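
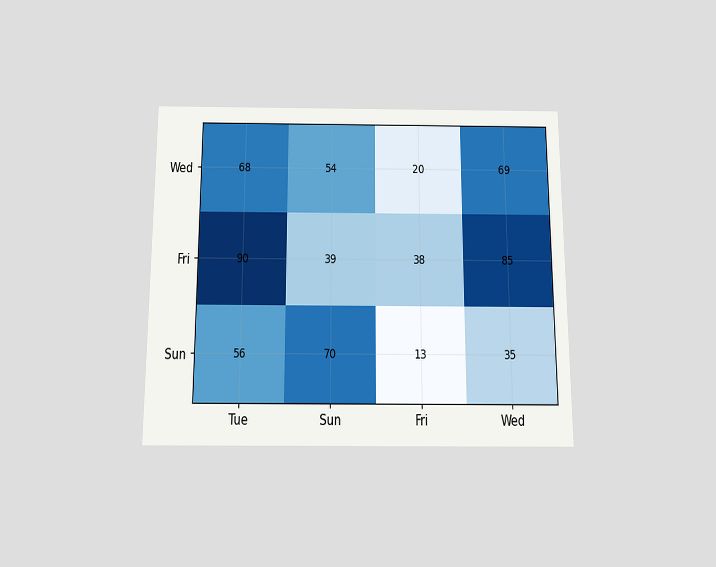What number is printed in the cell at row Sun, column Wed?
The chart is viewed slightly from below. The (Sun, Wed) cell reads 35.

35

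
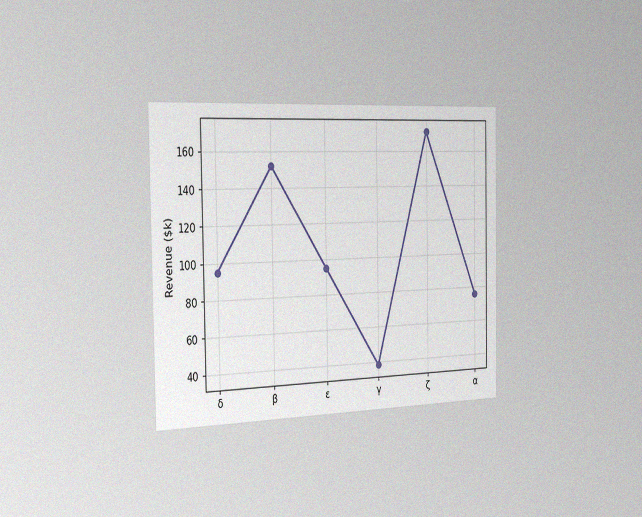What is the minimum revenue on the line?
$38k

The chart is viewed slightly from the left, with some photo noise. The lowest point is at γ, and reading across to the y-axis gives $38k.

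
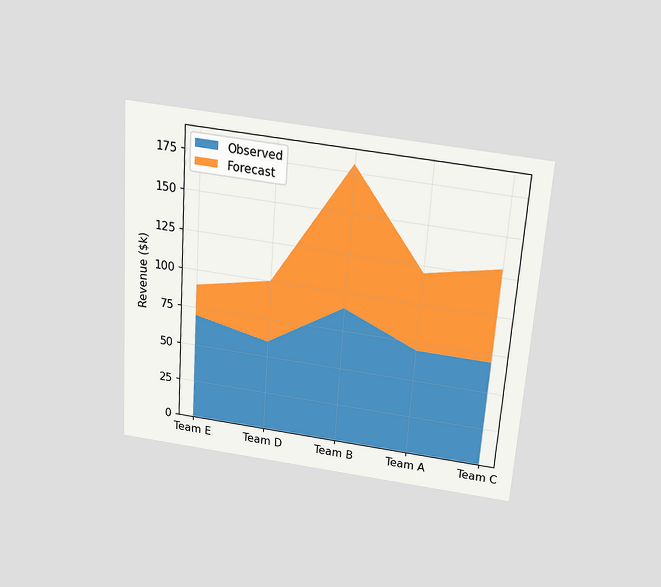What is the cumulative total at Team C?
$130k

The chart is tilted about 4° clockwise and viewed slightly from above. The stacked total at Team C reaches $130k.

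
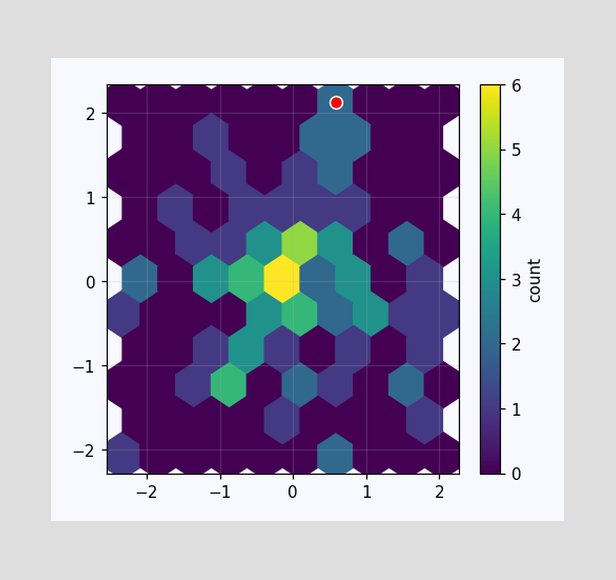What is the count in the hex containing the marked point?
2

The marked hex reads 2 on the colorbar.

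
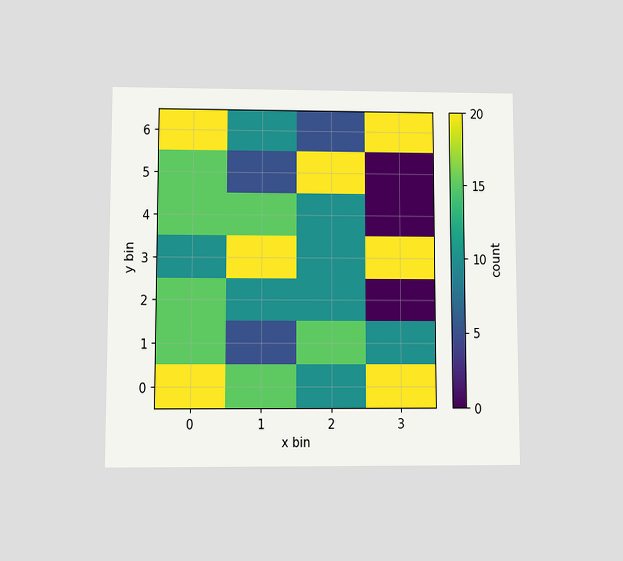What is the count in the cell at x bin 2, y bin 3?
The chart is viewed at a slight angle. Matching the cell (2, 3) against the colorbar gives 10.

10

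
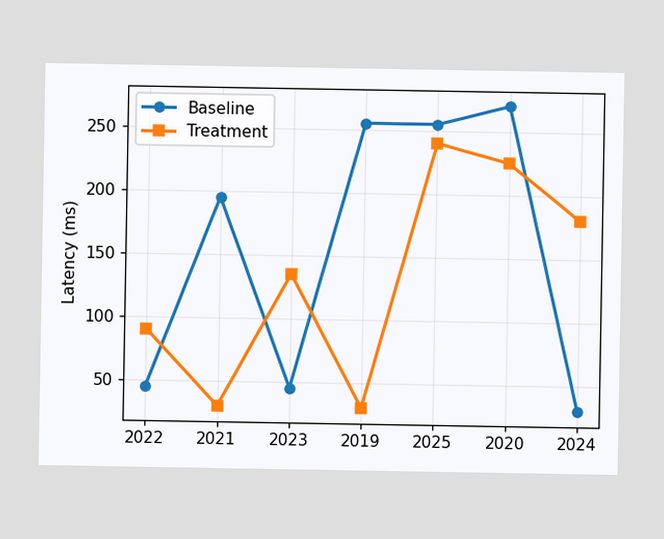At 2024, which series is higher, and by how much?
At 2024, Treatment sits above the other line by 150ms.

Treatment, by 150ms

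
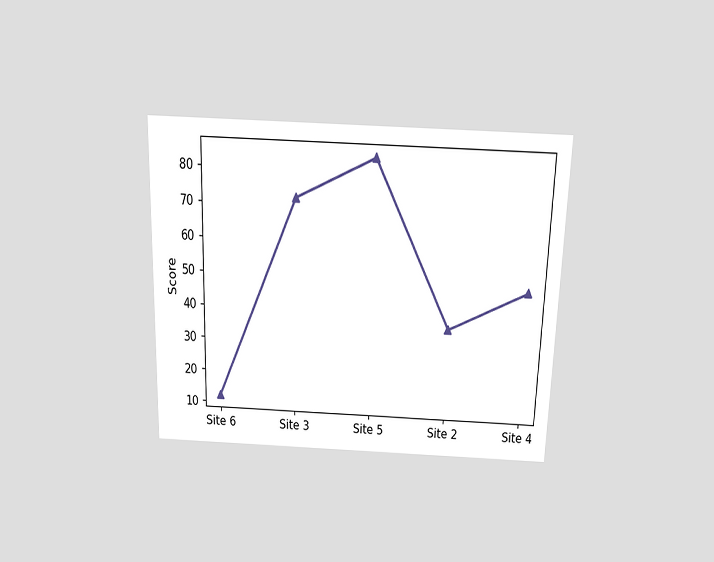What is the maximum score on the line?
The chart is viewed slightly from above. The highest point is at Site 5, and reading across to the y-axis gives 84.

84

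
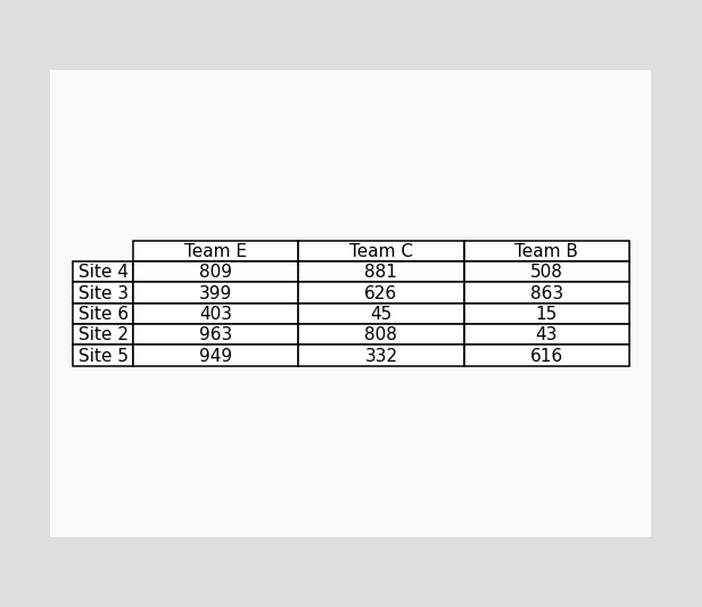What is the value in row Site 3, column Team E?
399

The (Site 3, Team E) cell reads 399.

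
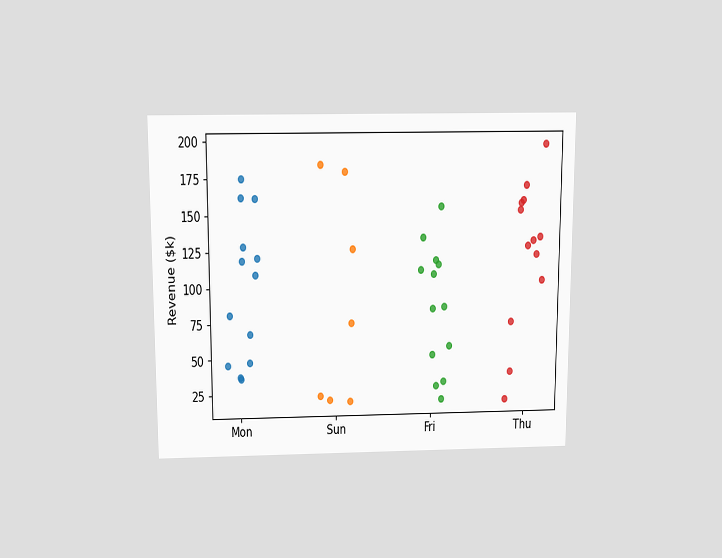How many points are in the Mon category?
The chart is viewed slightly from above. Counting the markers in the Mon column gives 13.

13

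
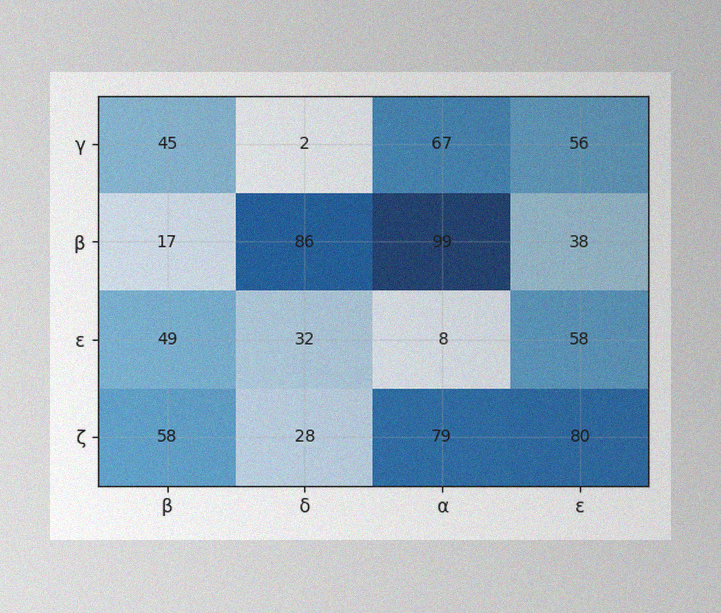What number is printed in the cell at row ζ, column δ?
The image has some photo noise and uneven lighting. The (ζ, δ) cell reads 28.

28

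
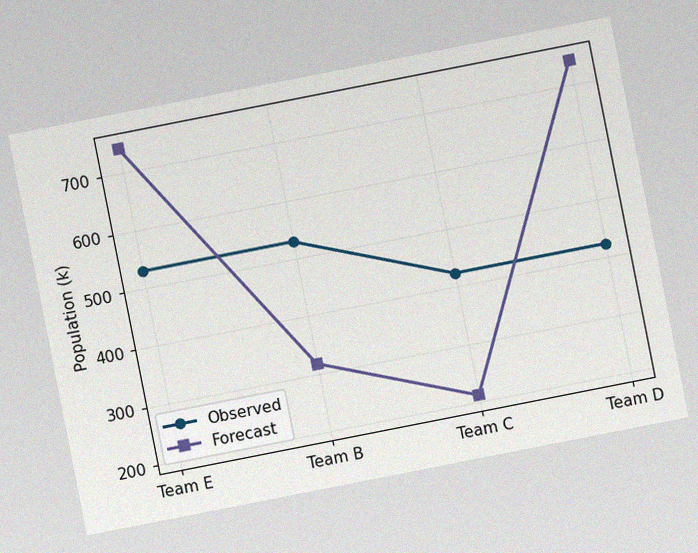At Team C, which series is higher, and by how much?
The chart is tilted about 11° counter-clockwise, with some photo noise. At Team C, Observed sits above the other line by 212k.

Observed, by 212k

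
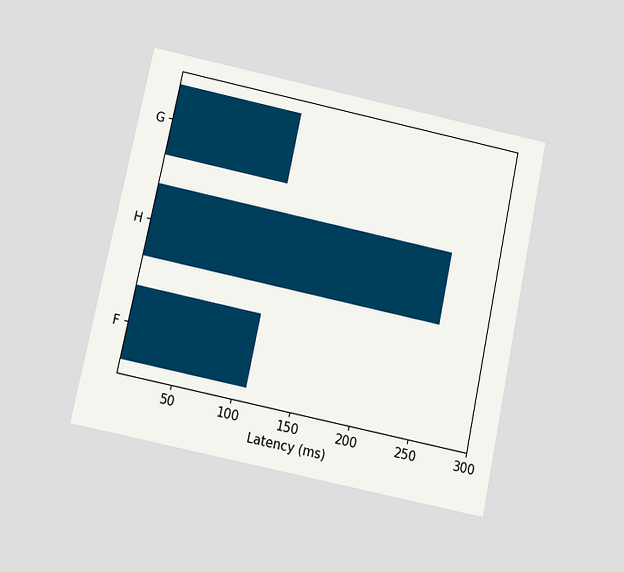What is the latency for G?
111ms

The chart is tilted about 12° clockwise and viewed at a slight angle. Reading along the chart's x-axis, the G bar reaches 111ms.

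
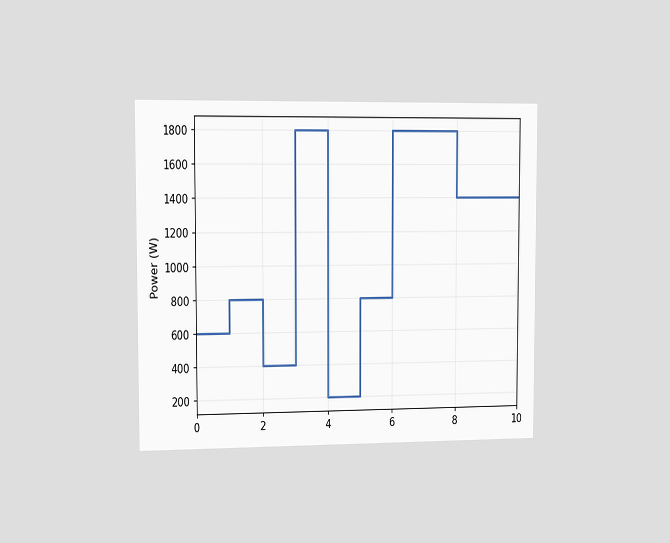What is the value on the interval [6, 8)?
The chart is viewed slightly from the left. On [6, 8) the step sits at 1800W.

1800W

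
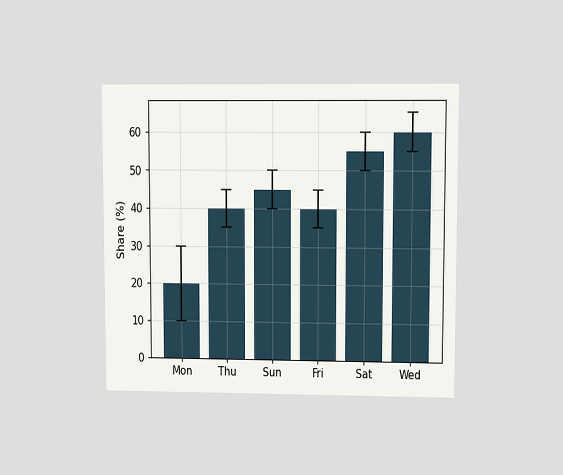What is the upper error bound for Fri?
The chart is viewed at a slight angle. The Fri bar's upper whisker reaches 45%.

45%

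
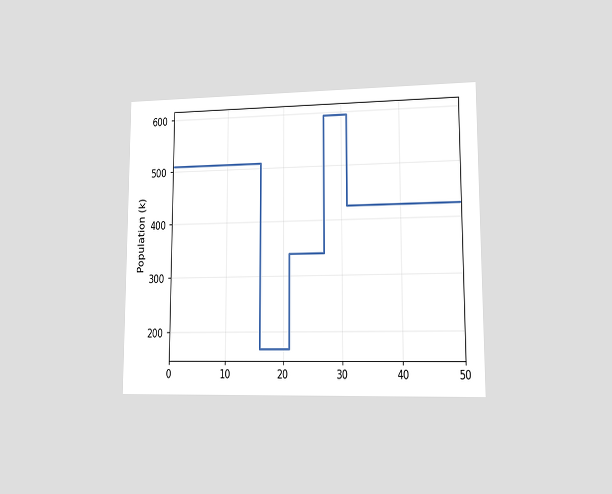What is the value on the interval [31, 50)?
425k

The chart is viewed at a slight angle. On [31, 50) the step sits at 425k.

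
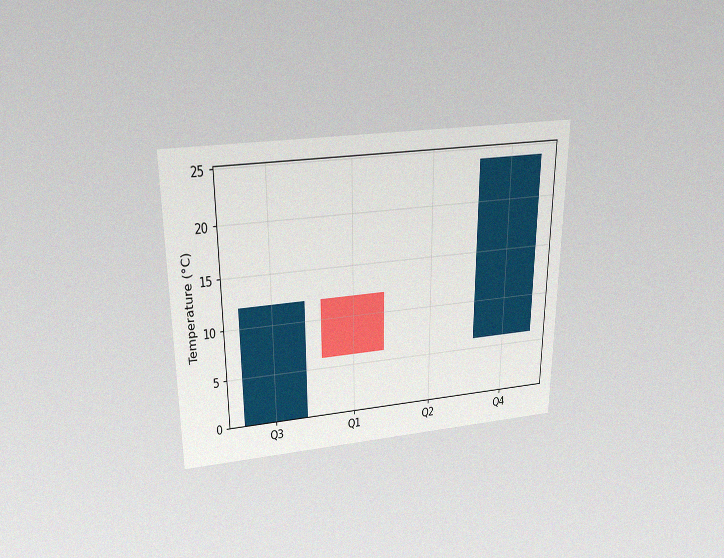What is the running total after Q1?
The chart is viewed slightly from above, with some photo noise. After Q1 the running total reaches 6°C.

6°C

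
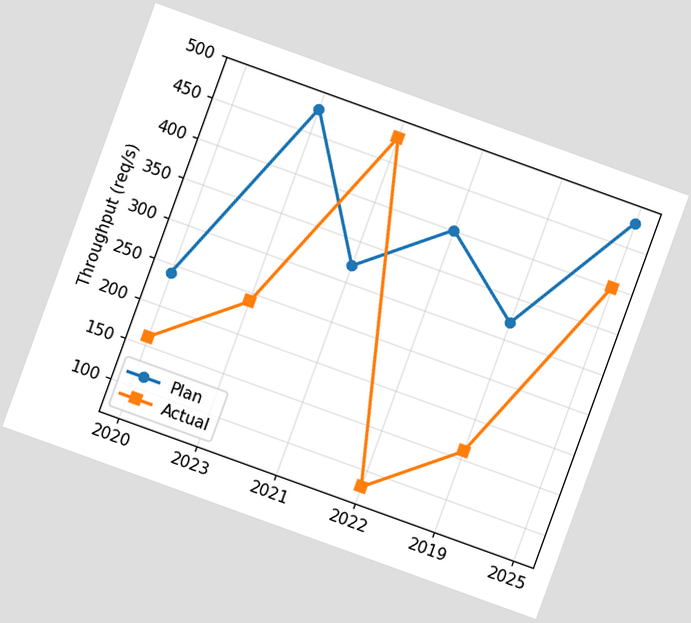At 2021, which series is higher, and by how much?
Actual, by 160req/s

The chart is tilted about 20° clockwise. At 2021, Actual sits above the other line by 160req/s.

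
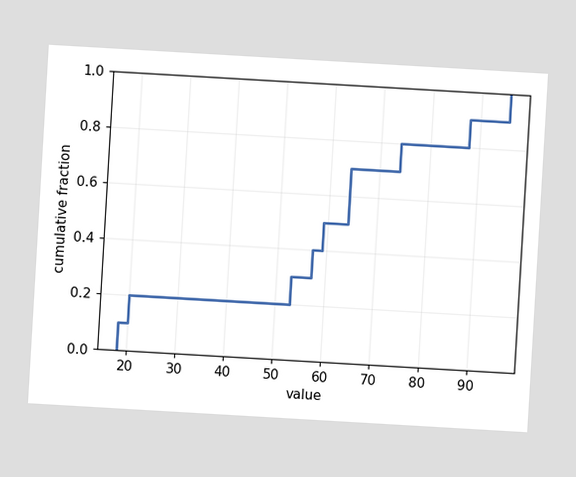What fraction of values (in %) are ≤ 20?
20%

The chart is tilted about 3° clockwise. At x=20 the ECDF step is at 20%.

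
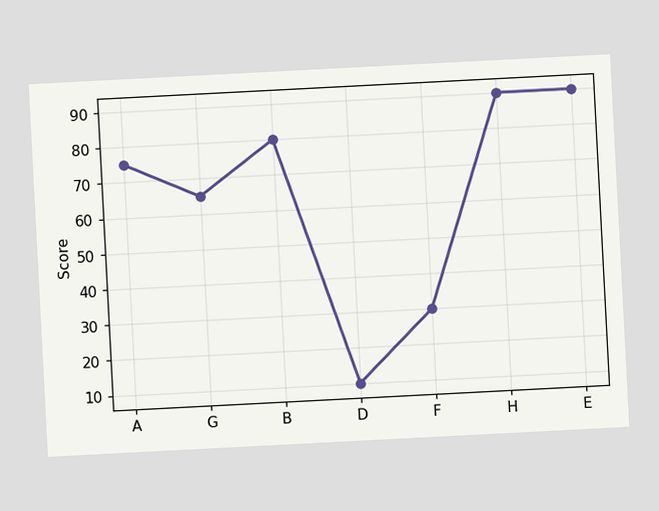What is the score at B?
80

The chart is tilted about 3° counter-clockwise. At B, the line is at 80.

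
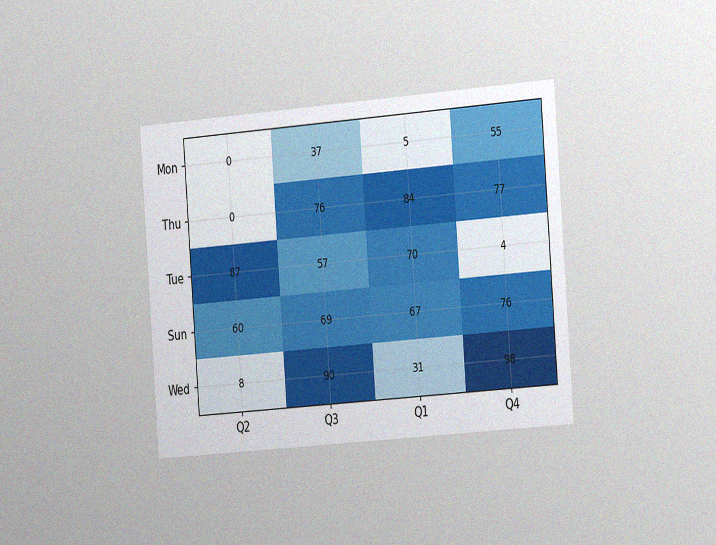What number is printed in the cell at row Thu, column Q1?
The chart is tilted about 4° counter-clockwise and viewed slightly from the right, with some photo noise. The (Thu, Q1) cell reads 84.

84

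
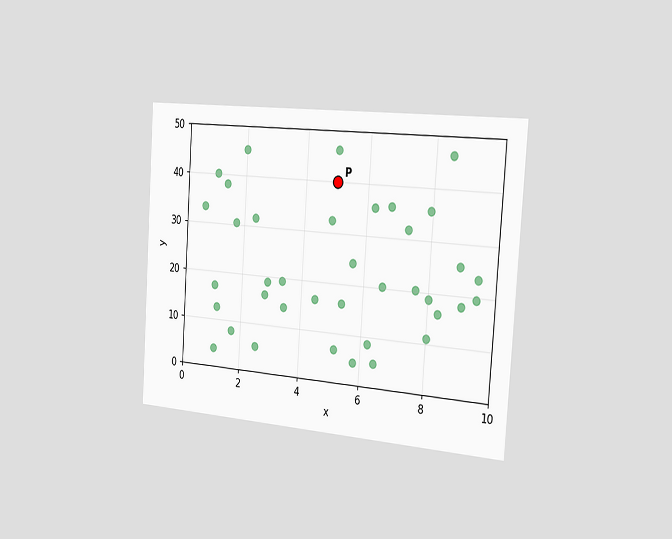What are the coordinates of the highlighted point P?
(5, 40)

The chart is tilted about 4° clockwise and viewed slightly from the right. Following the gridlines from P to each axis, P sits at (5, 40).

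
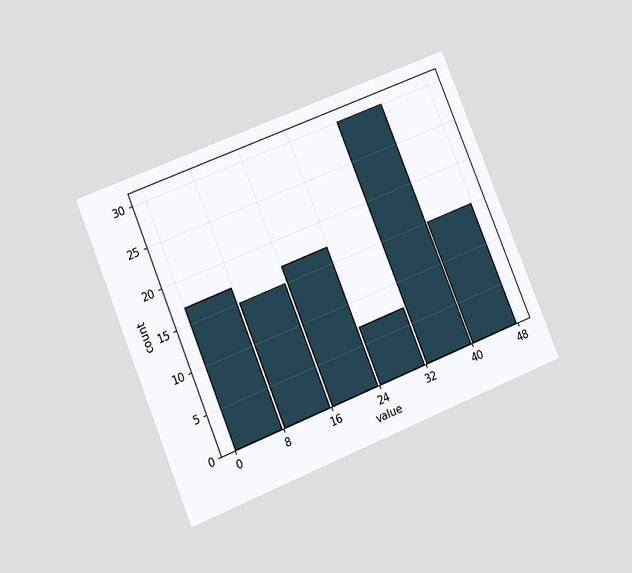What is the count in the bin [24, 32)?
The chart is tilted about 22° counter-clockwise and viewed at a slight angle. The [24, 32) bin has height 7.

7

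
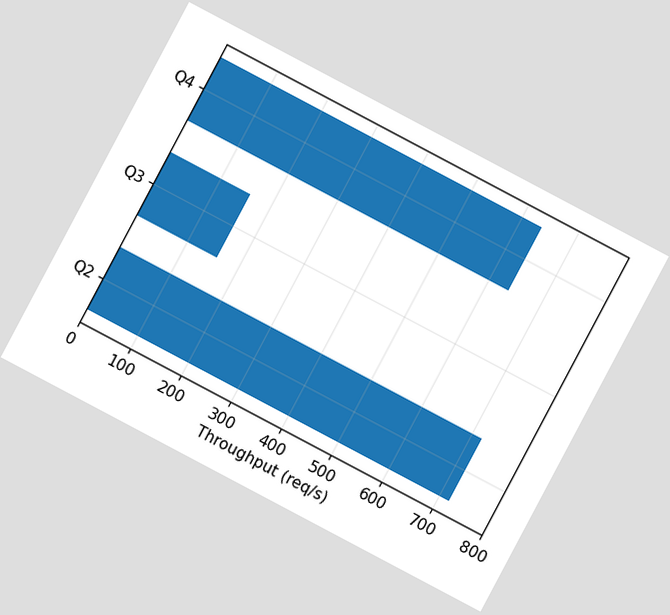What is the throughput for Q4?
640req/s

The chart is tilted about 28° clockwise. Reading along the chart's x-axis, the Q4 bar reaches 640req/s.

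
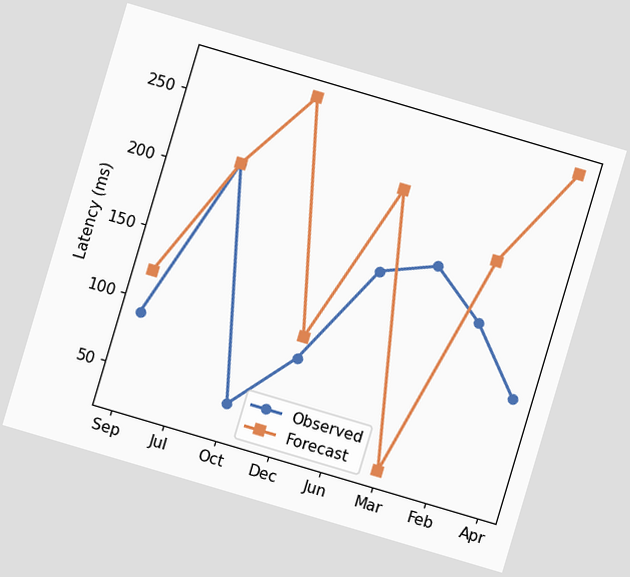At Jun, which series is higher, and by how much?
The chart is tilted about 16° clockwise. At Jun, Forecast sits above the other line by 60ms.

Forecast, by 60ms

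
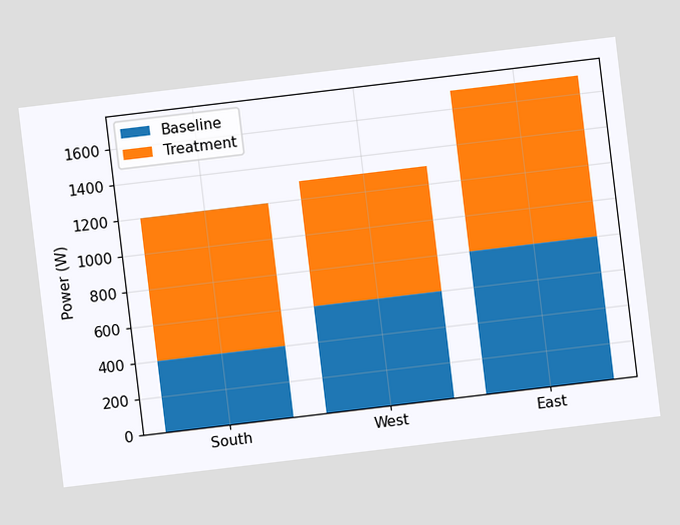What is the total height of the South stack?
1200W

The chart is tilted about 7° counter-clockwise. The South stack's top reaches 1200W on the y-axis.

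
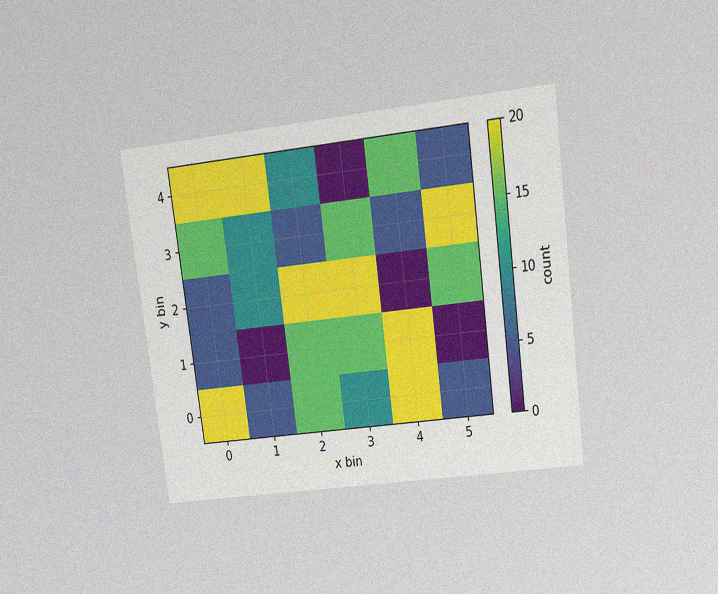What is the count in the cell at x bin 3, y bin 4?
The chart is tilted about 7° counter-clockwise and viewed at a slight angle, with some photo noise. Matching the cell (3, 4) against the colorbar gives 0.

0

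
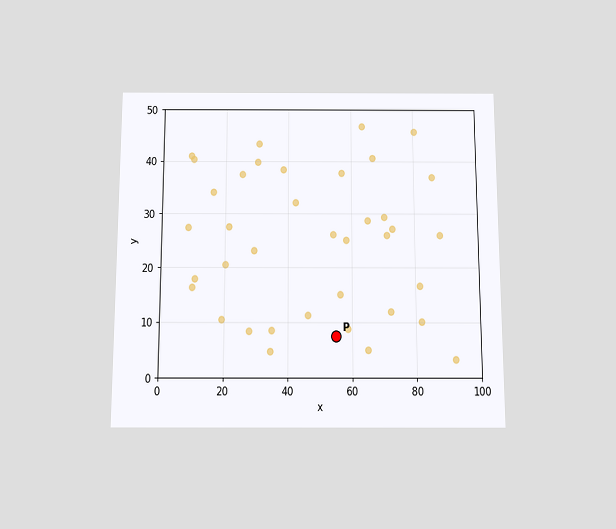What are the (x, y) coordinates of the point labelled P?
The chart is viewed slightly from below. Following the gridlines from P to each axis, P sits at (55, 7.5).

(55, 7.5)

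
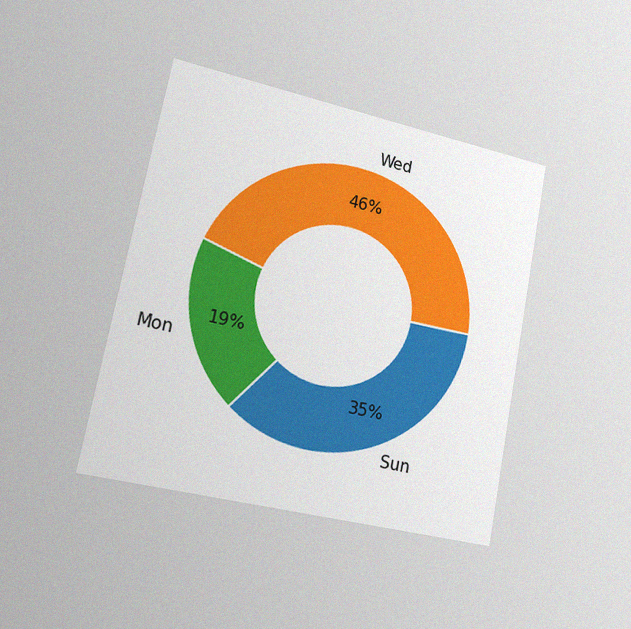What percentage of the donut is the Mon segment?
19%

The chart is tilted about 11° clockwise and viewed slightly from the left, with some photo noise. The Mon segment takes up 19% of the ring.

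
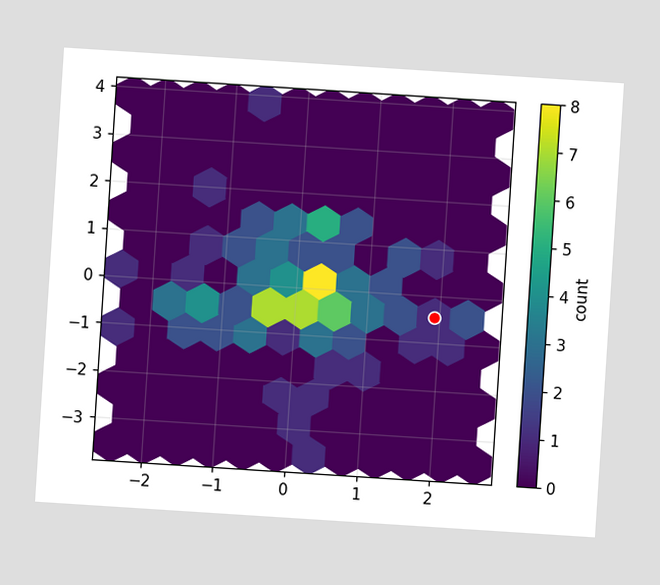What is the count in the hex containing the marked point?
The chart is tilted about 4° clockwise. The marked hex reads 1 on the colorbar.

1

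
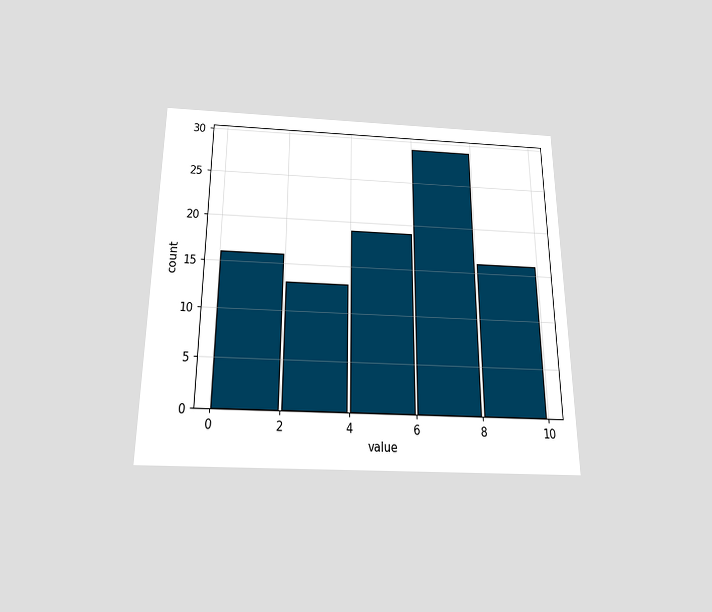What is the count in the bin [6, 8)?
29

The chart is viewed slightly from below. The [6, 8) bin has height 29.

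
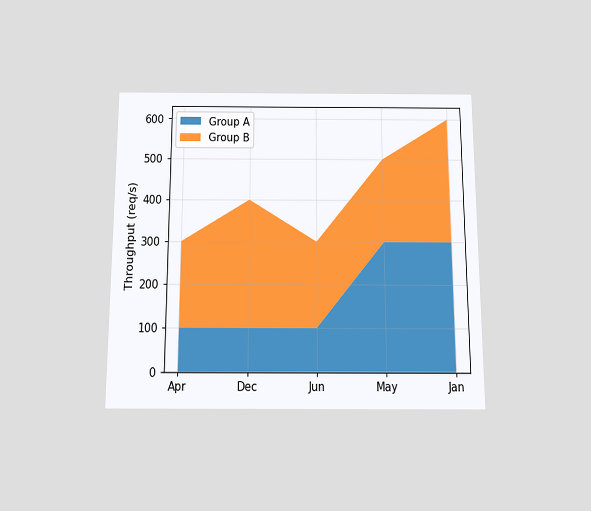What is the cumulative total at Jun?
300req/s

The chart is viewed slightly from below. The stacked total at Jun reaches 300req/s.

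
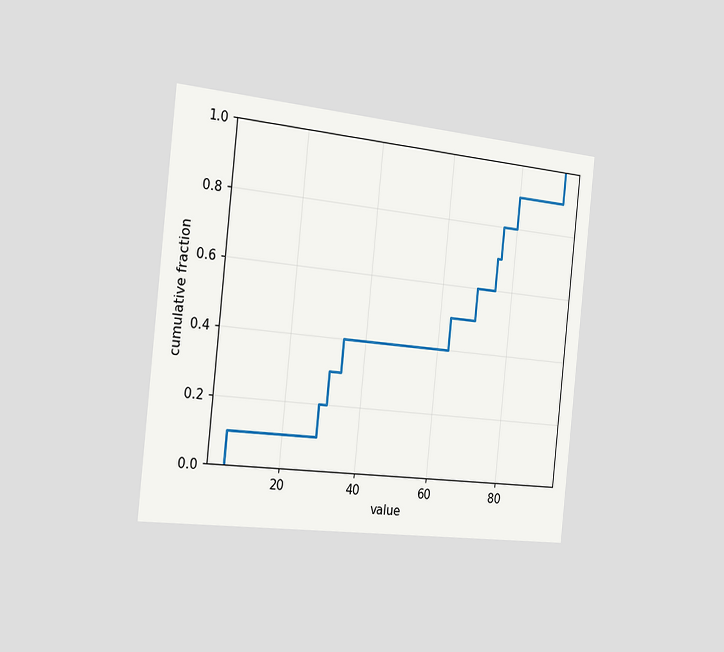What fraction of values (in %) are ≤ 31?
30%

The chart is tilted about 6° clockwise and viewed slightly from the left. At x=31 the ECDF step is at 30%.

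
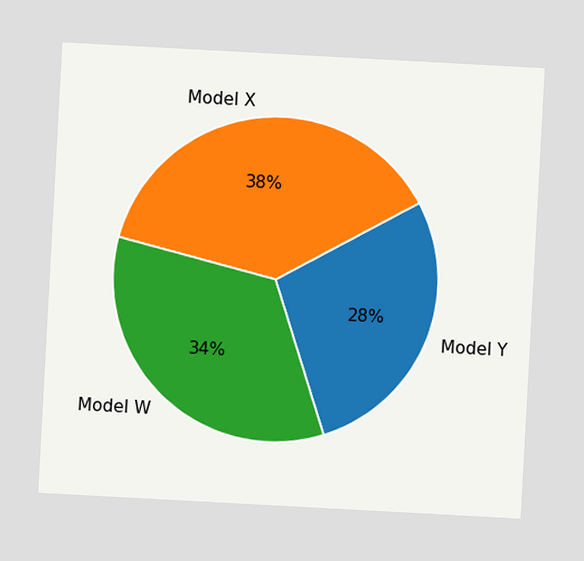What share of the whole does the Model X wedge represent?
The chart is tilted about 3° clockwise. The Model X slice takes up 38% of the pie.

38%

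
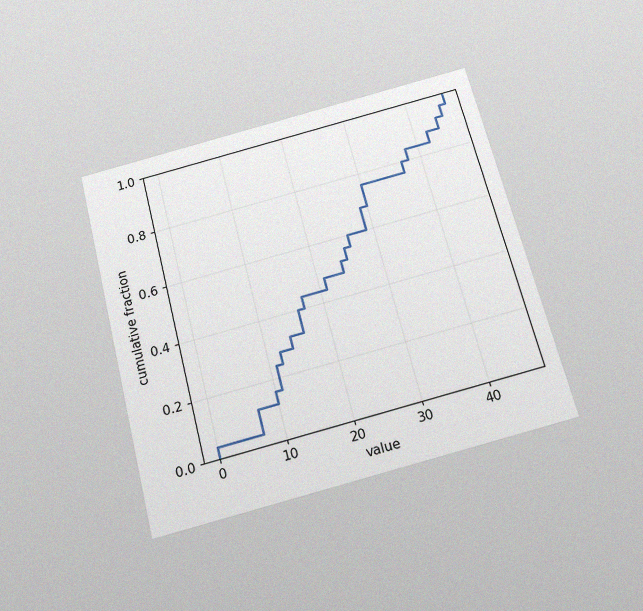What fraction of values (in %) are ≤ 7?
The chart is tilted about 14° counter-clockwise and viewed slightly from below, with some photo noise. At x=7 the ECDF step is at 12%.

12%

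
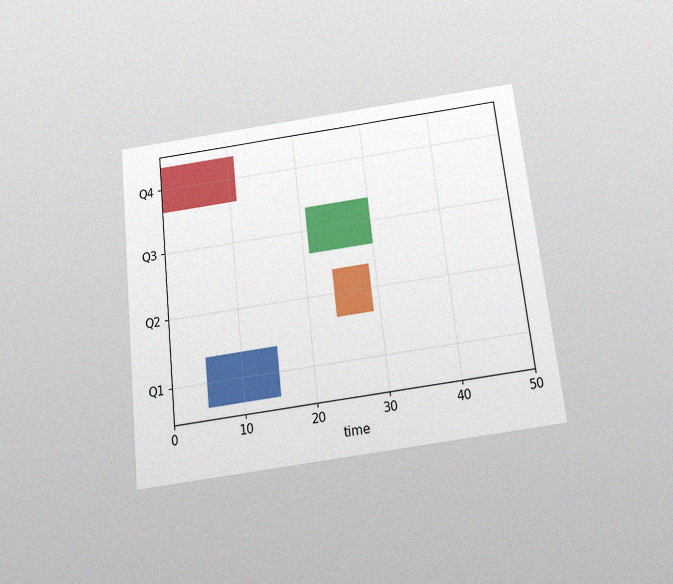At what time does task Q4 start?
The chart is tilted about 6° counter-clockwise and viewed slightly from below, with some photo noise. The Q4 bar begins at t=0.

0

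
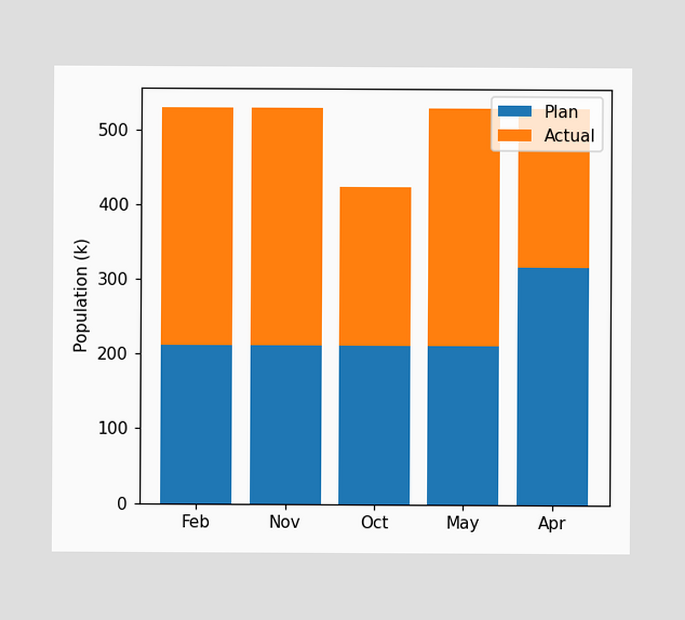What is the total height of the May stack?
The May stack's top reaches 530k on the y-axis.

530k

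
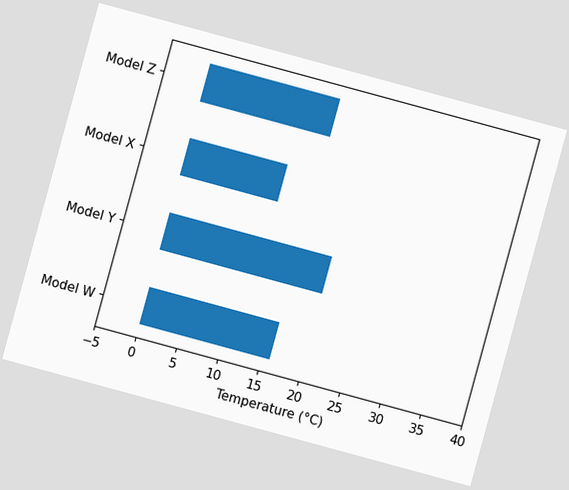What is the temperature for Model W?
16°C

The chart is tilted about 15° clockwise. Reading along the chart's x-axis, the Model W bar reaches 16°C.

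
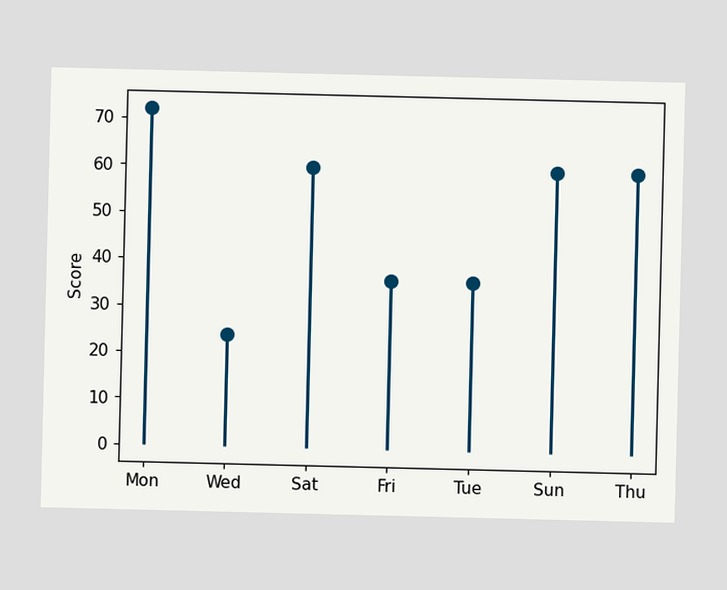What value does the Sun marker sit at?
60

The Sun marker sits at 60.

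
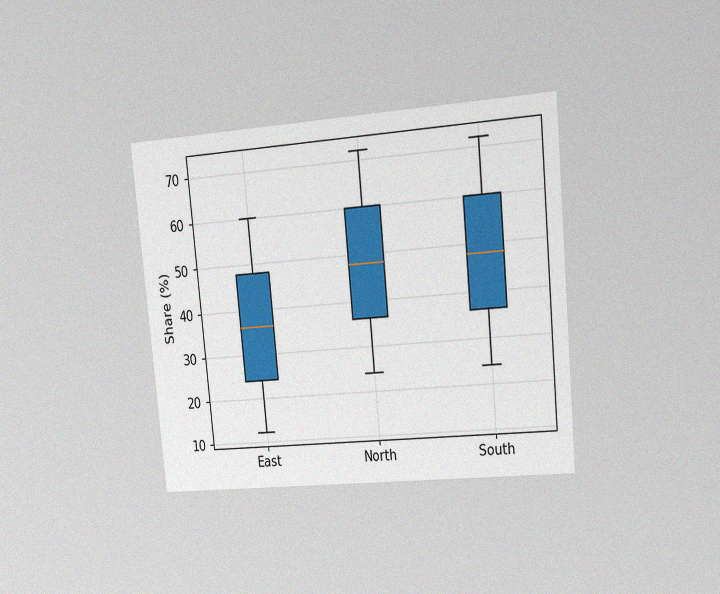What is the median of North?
The chart is tilted about 5° counter-clockwise and viewed at a slight angle, with some photo noise. The median line in the North box sits at 48%.

48%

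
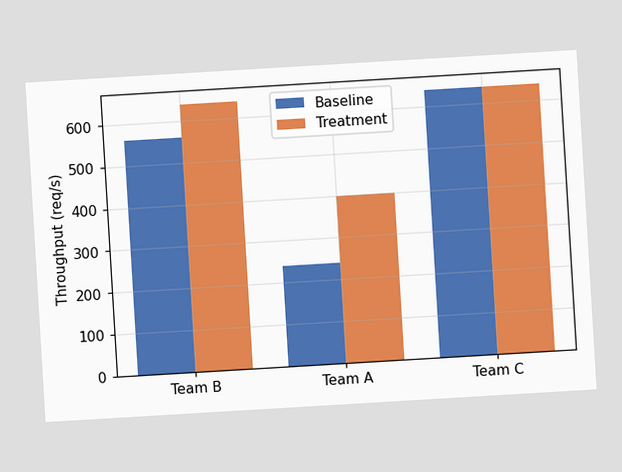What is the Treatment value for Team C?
640req/s

The chart is tilted about 3° counter-clockwise. The Treatment bar at Team C reaches 640req/s on the y-axis.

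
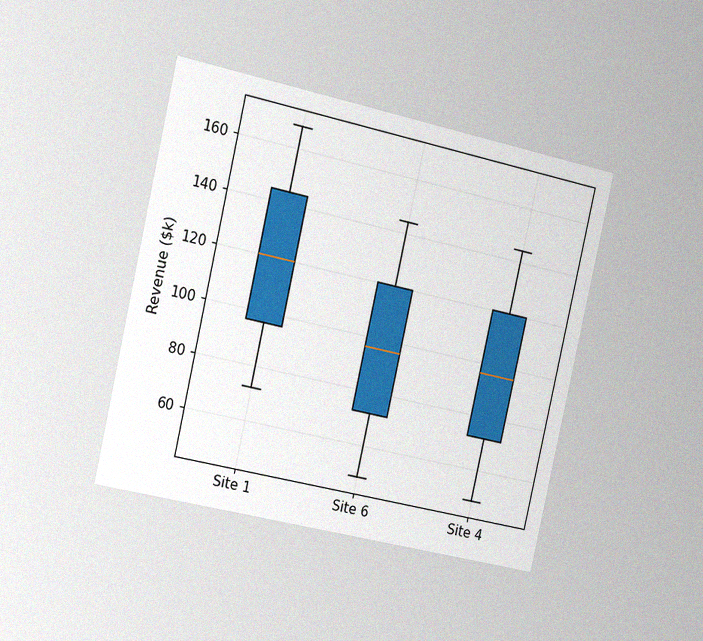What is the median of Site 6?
The chart is tilted about 13° clockwise and viewed slightly from the left, with some photo noise. The median line in the Site 6 box sits at $96k.

$96k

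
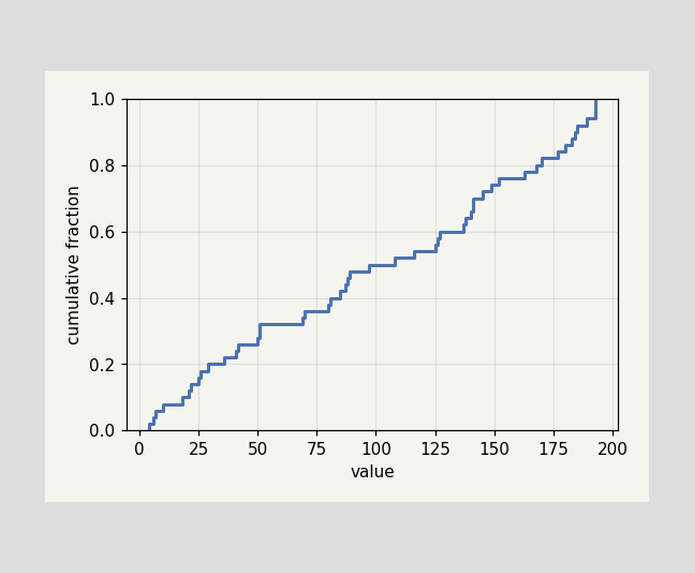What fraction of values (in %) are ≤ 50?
28%

At x=50 the ECDF step is at 28%.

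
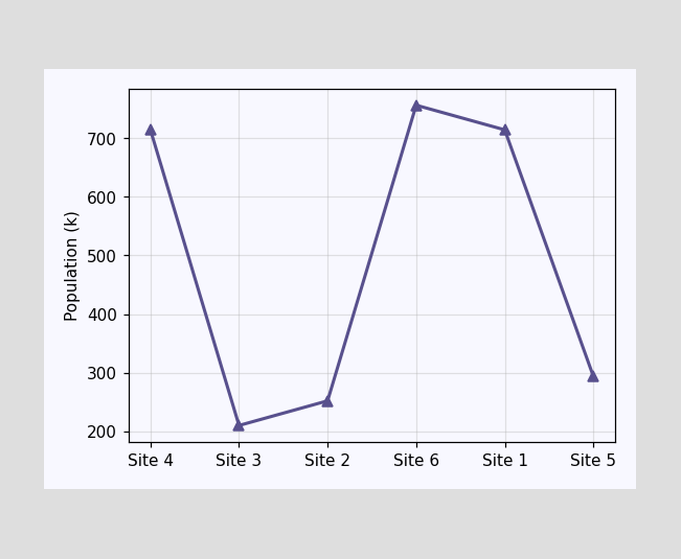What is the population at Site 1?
At Site 1, the line is at 714k.

714k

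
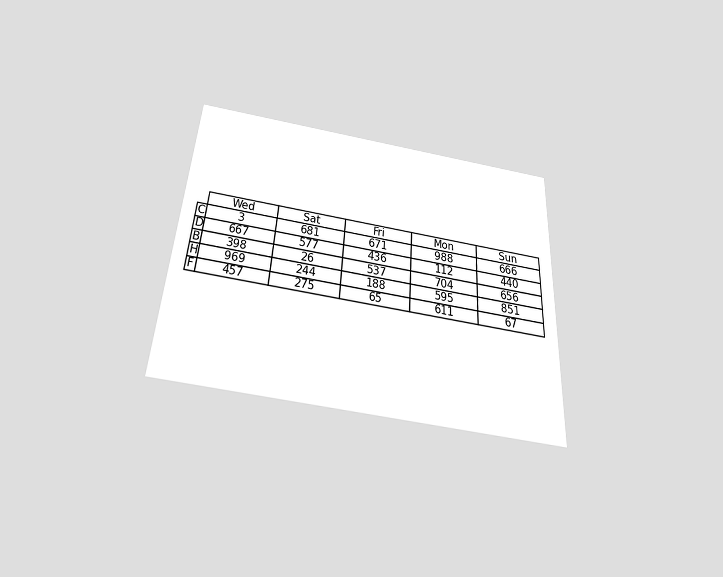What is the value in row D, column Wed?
667

The chart is tilted about 3° clockwise and viewed slightly from below. The (D, Wed) cell reads 667.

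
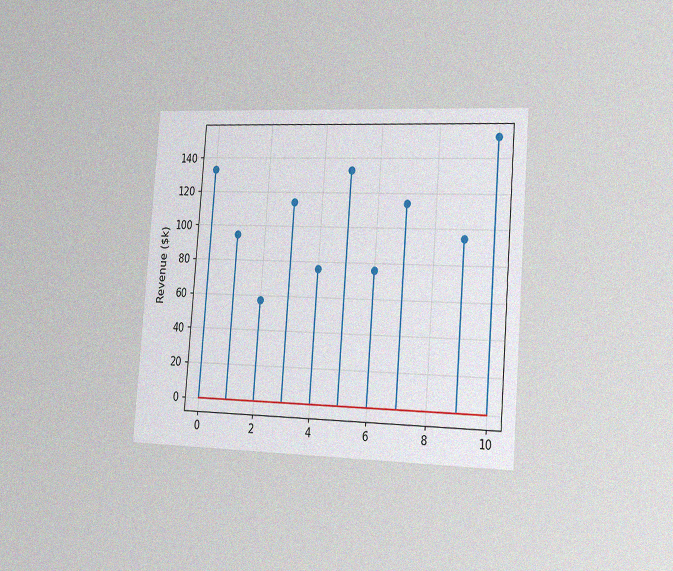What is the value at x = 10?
$152k

The chart is tilted about 4° clockwise and viewed slightly from the right, with some photo noise. The stem at x=10 reaches $152k.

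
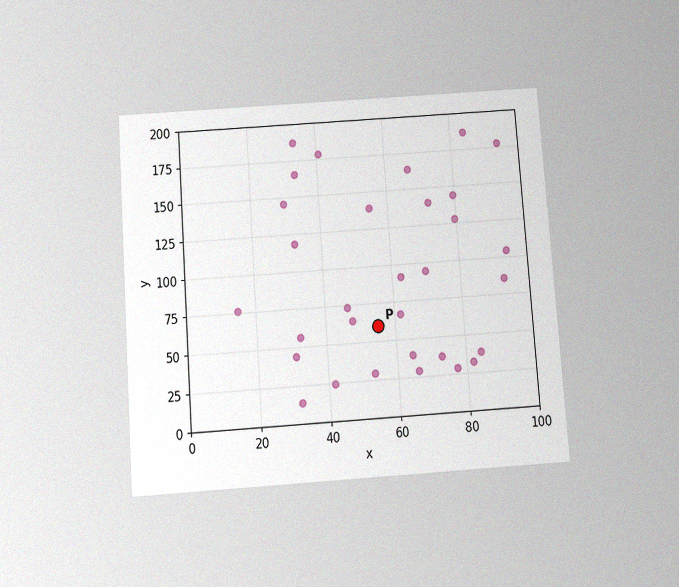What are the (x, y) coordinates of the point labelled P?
The chart is tilted about 4° counter-clockwise and viewed slightly from below, with some photo noise. Following the gridlines from P to each axis, P sits at (55, 60).

(55, 60)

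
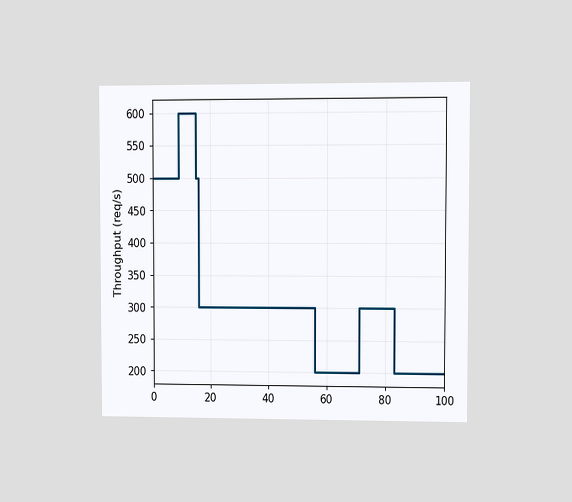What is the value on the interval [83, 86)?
The chart is viewed at a slight angle. On [83, 86) the step sits at 200req/s.

200req/s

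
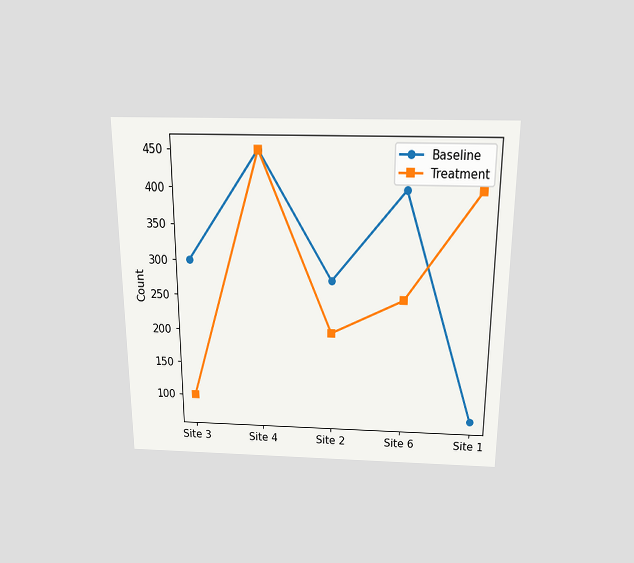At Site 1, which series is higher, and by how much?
The chart is viewed slightly from above. At Site 1, Treatment sits above the other line by 325.

Treatment, by 325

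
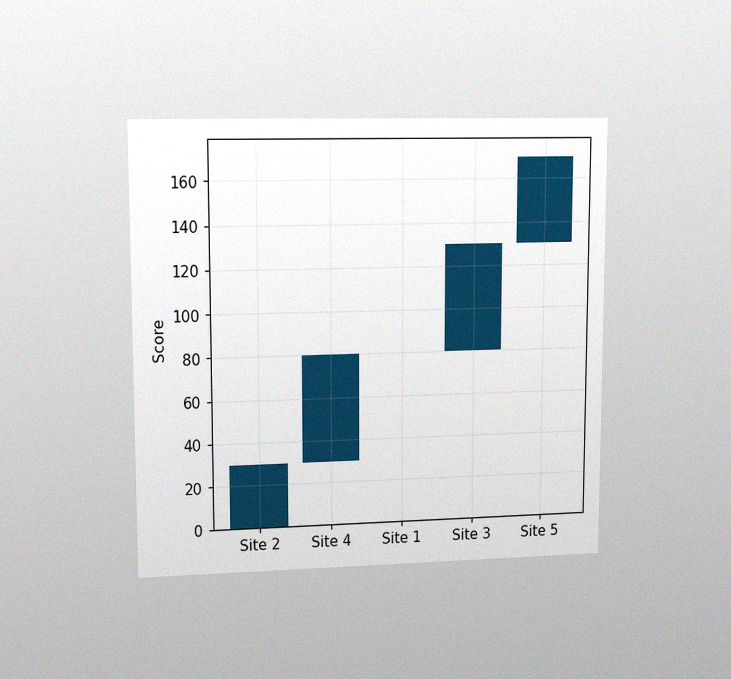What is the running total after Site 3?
130

The chart is viewed at a slight angle, with some photo noise. After Site 3 the running total reaches 130.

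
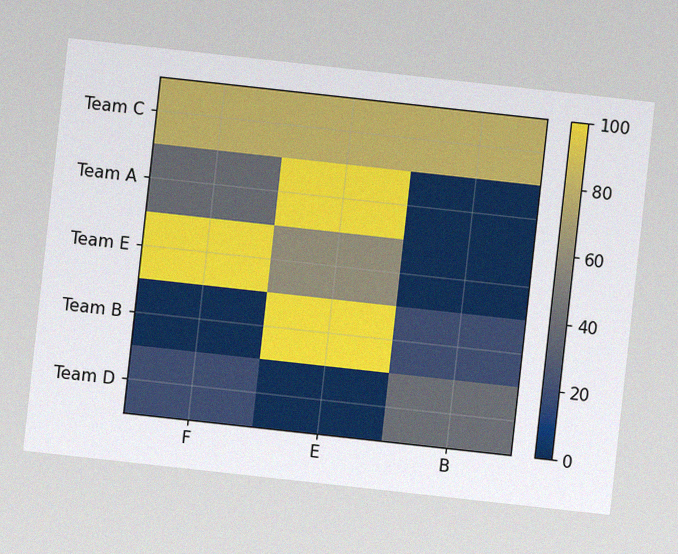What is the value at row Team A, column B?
0

The chart is tilted about 6° clockwise, with some photo noise. Matching cell (Team A, B) against the colorbar gives 0.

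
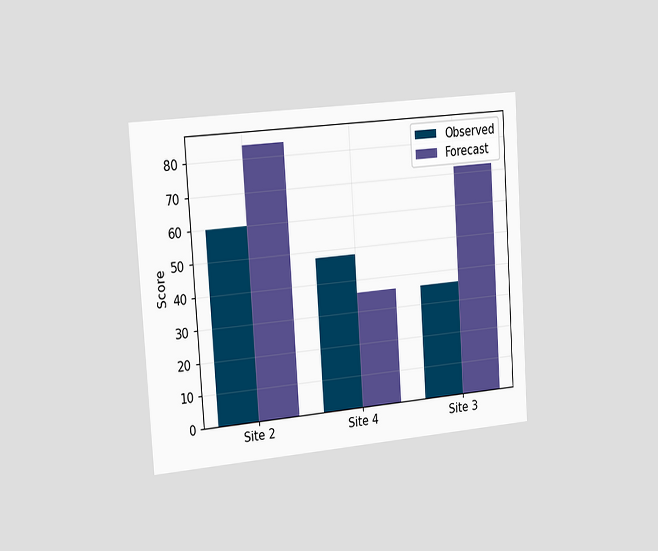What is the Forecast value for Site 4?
36

The chart is tilted about 4° counter-clockwise and viewed slightly from the left. The Forecast bar at Site 4 reaches 36 on the y-axis.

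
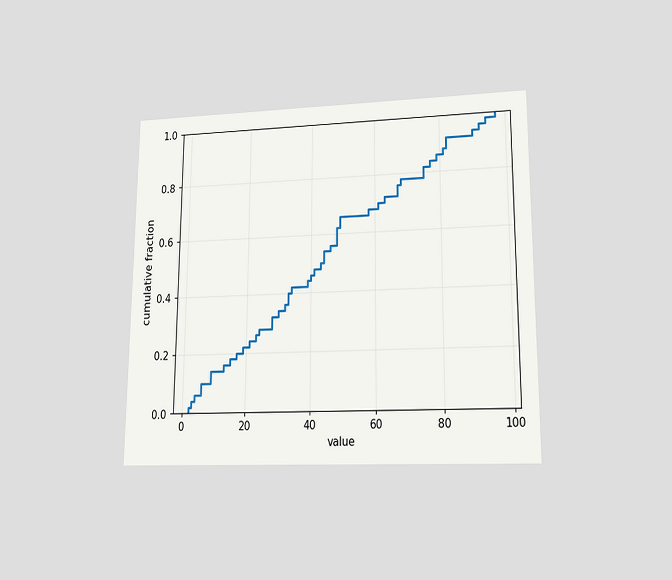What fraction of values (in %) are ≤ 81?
88%

The chart is viewed at a slight angle. At x=81 the ECDF step is at 88%.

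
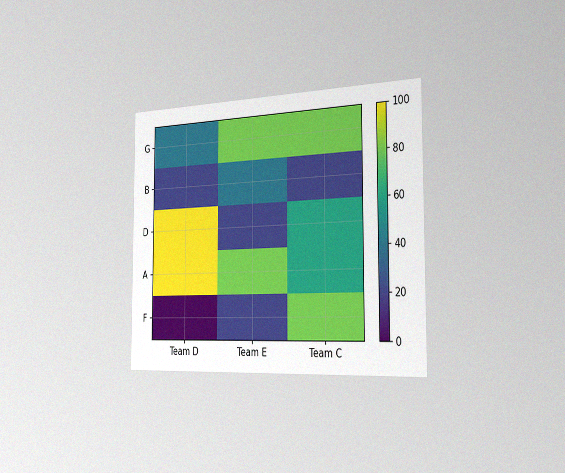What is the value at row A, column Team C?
The chart is viewed slightly from the right, with some photo noise. Matching cell (A, Team C) against the colorbar gives 60.

60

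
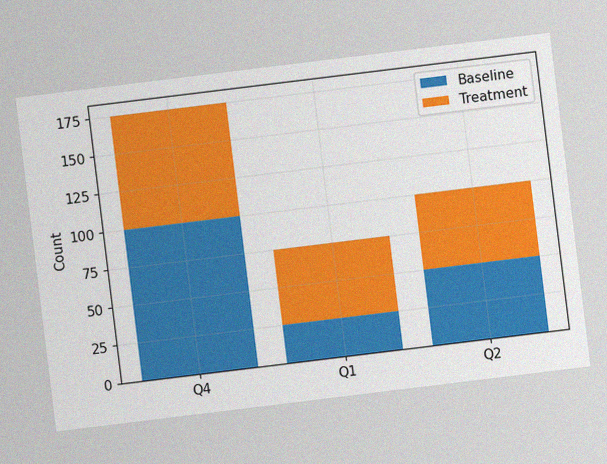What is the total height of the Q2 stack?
The chart is tilted about 7° counter-clockwise, with some photo noise. The Q2 stack's top reaches 100 on the y-axis.

100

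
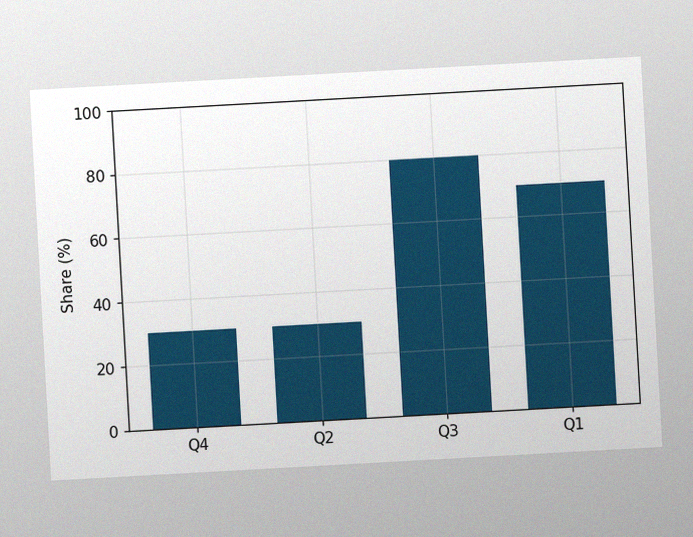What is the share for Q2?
The chart is tilted about 3° counter-clockwise, with some photo noise. Reading along the chart's y-axis, the Q2 bar reaches 30%.

30%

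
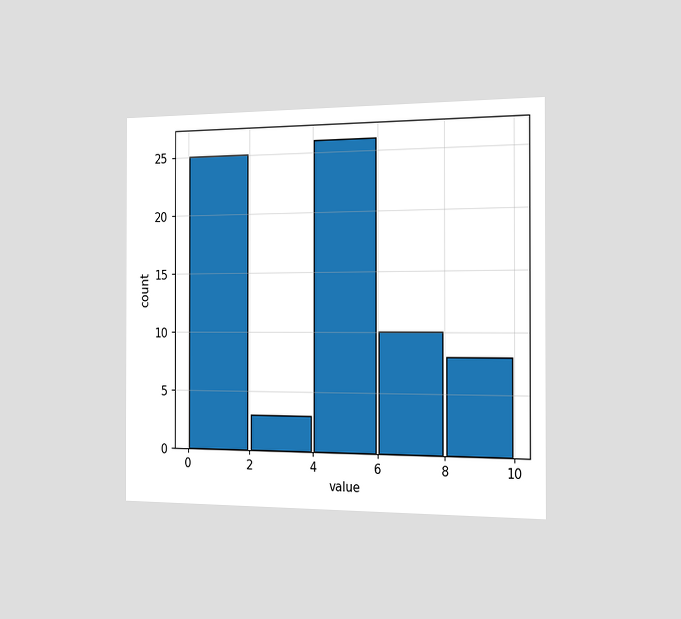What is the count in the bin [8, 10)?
8

The chart is viewed slightly from the right. The [8, 10) bin has height 8.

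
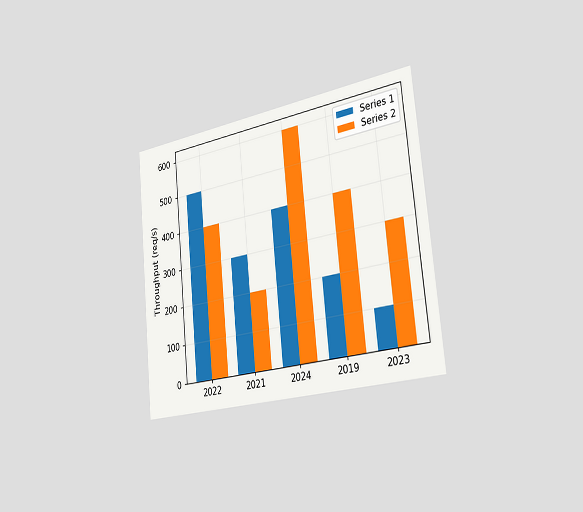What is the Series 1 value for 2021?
300req/s

The chart is tilted about 6° counter-clockwise and viewed slightly from the right. The Series 1 bar at 2021 reaches 300req/s on the y-axis.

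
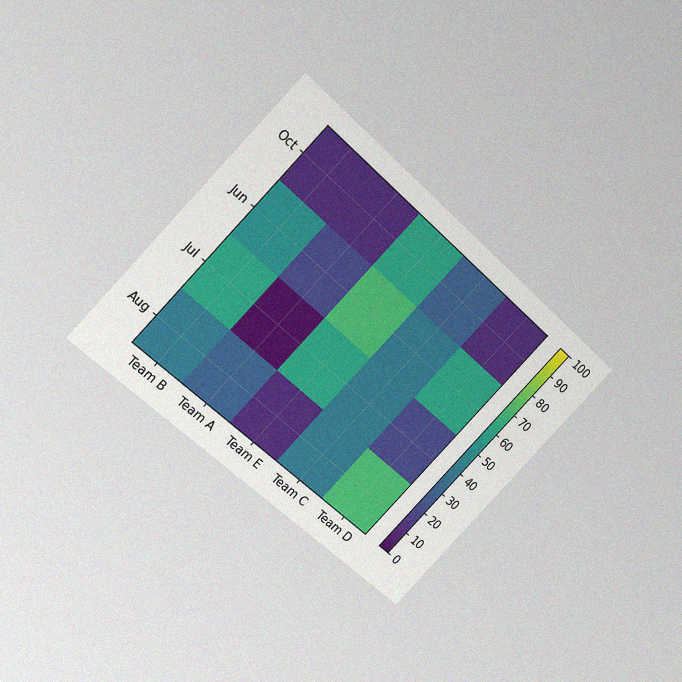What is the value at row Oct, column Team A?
10

The chart is tilted about 44° clockwise and viewed slightly from above, with some photo noise. Matching cell (Oct, Team A) against the colorbar gives 10.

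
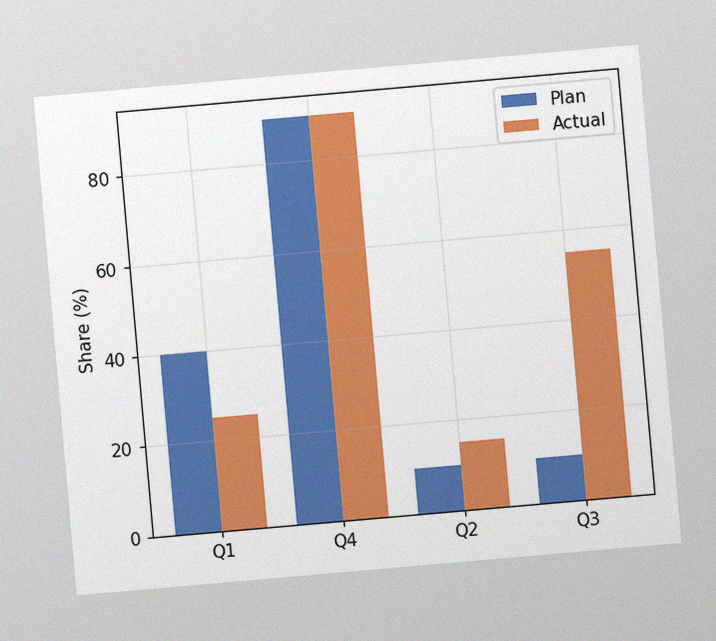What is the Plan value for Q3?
The chart is tilted about 5° counter-clockwise, with some photo noise. The Plan bar at Q3 reaches 10% on the y-axis.

10%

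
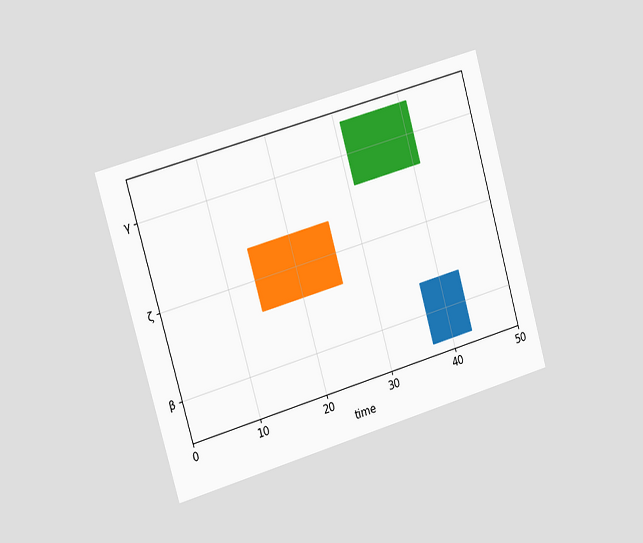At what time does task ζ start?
14

The chart is tilted about 16° counter-clockwise and viewed slightly from the left. The ζ bar begins at t=14.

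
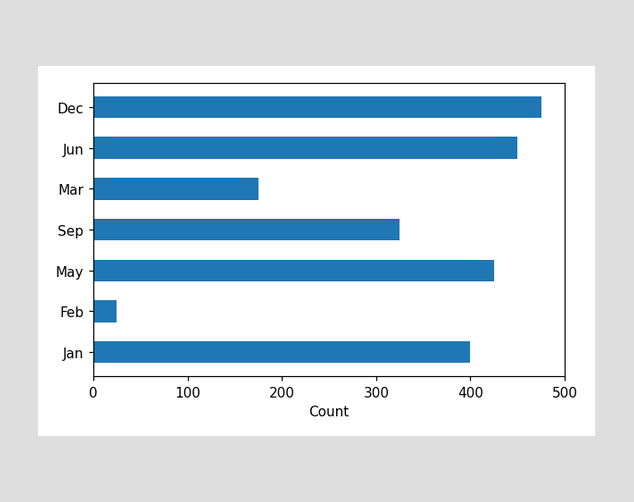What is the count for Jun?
450

Reading along the chart's x-axis, the Jun bar reaches 450.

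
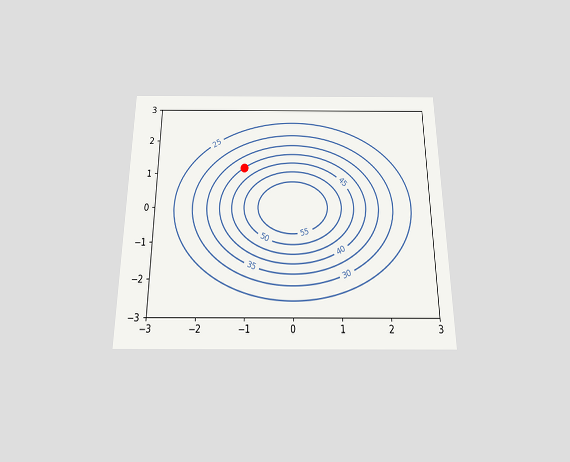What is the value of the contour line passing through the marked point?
The chart is viewed slightly from below. The marked point sits on the contour labelled 40.

40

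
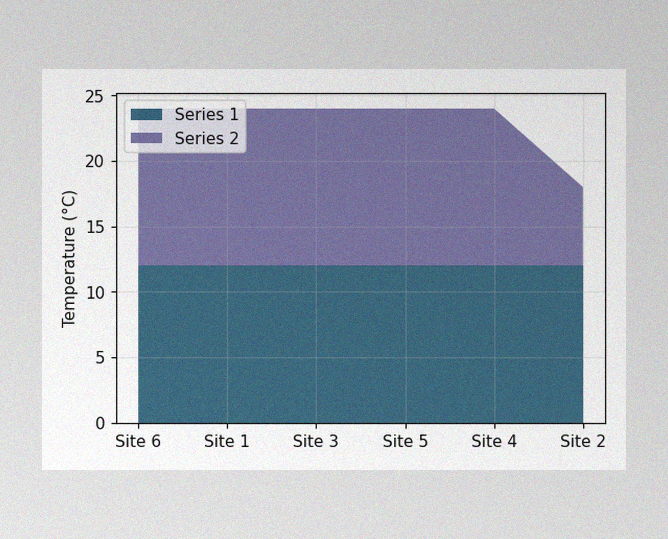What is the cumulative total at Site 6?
24°C

The image has some photo noise and uneven lighting. The stacked total at Site 6 reaches 24°C.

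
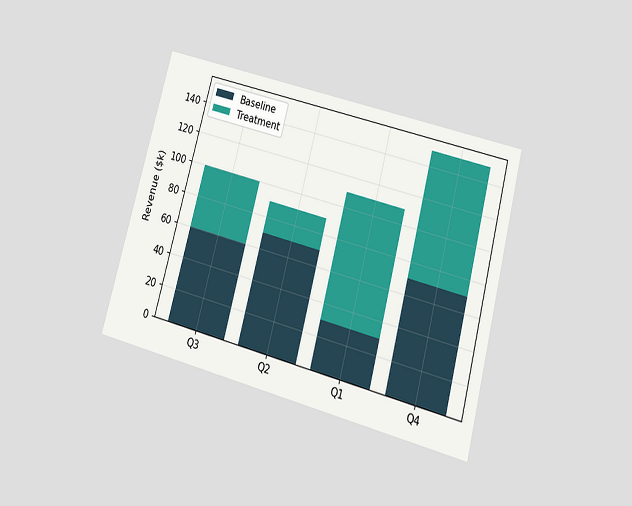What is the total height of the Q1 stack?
The chart is tilted about 15° clockwise and viewed at a slight angle. The Q1 stack's top reaches $110k on the y-axis.

$110k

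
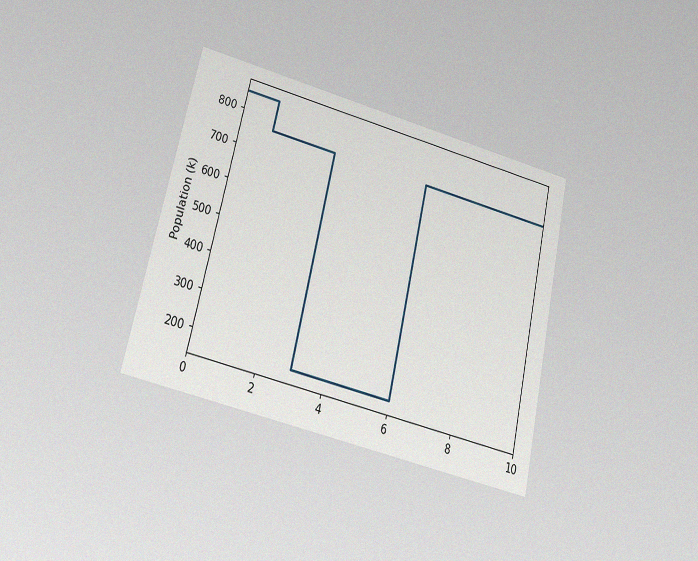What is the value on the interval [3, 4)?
The chart is tilted about 13° clockwise and viewed at a slight angle, with some photo noise. On [3, 4) the step sits at 170k.

170k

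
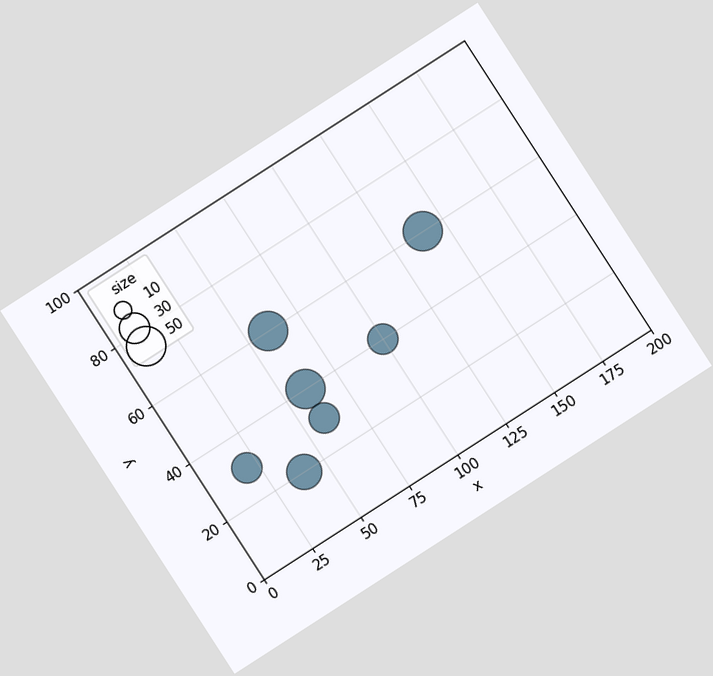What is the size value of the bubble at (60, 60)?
50

The chart is tilted about 33° counter-clockwise. Matching the bubble at (60, 60) against the size legend gives 50.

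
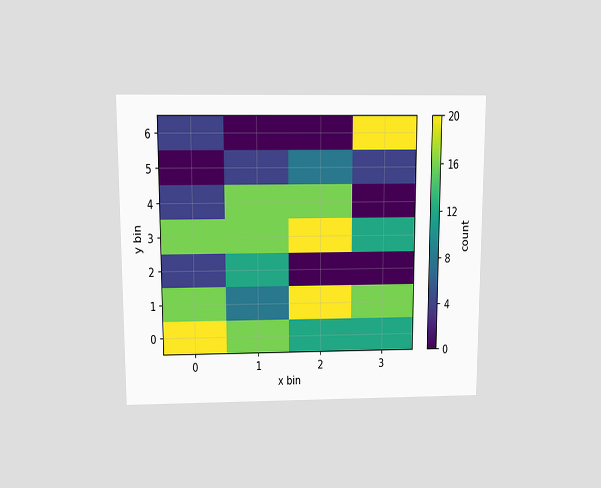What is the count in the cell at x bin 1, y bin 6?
The chart is viewed slightly from above. Matching the cell (1, 6) against the colorbar gives 0.

0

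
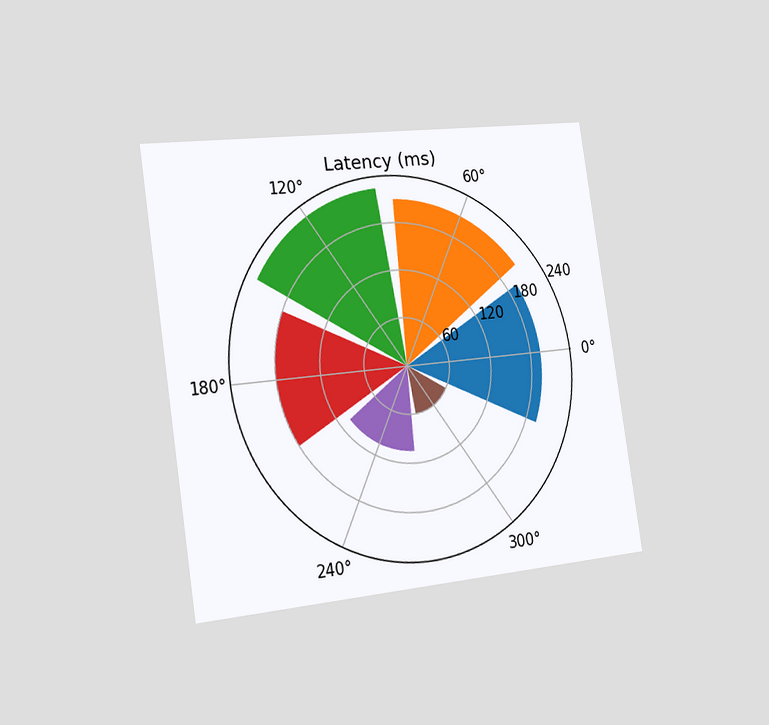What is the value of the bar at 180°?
The chart is tilted about 9° counter-clockwise and viewed slightly from the left. The bar at 180° reaches 180ms on the radial axis.

180ms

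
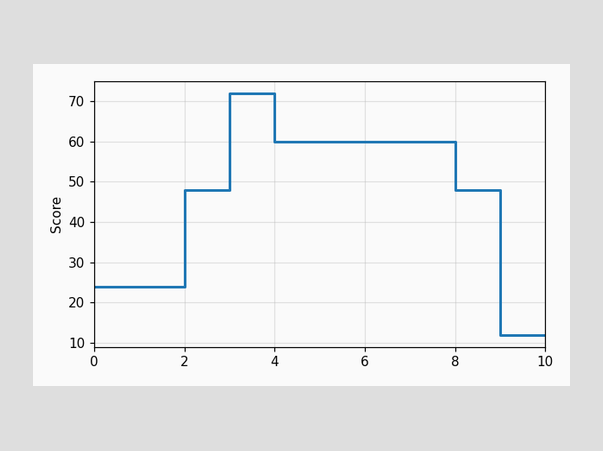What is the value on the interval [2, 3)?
48

On [2, 3) the step sits at 48.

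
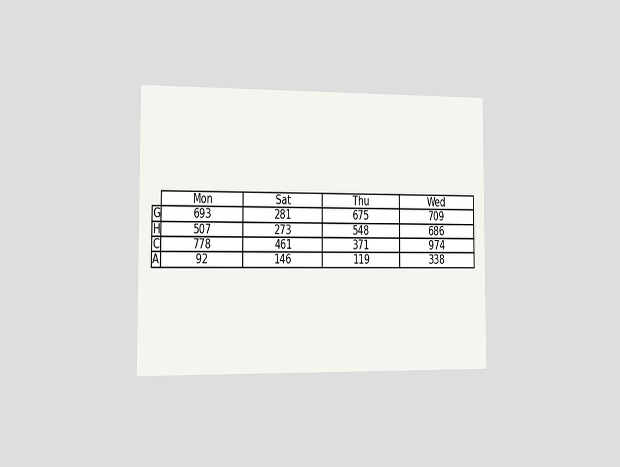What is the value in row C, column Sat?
The chart is viewed slightly from the left. The (C, Sat) cell reads 461.

461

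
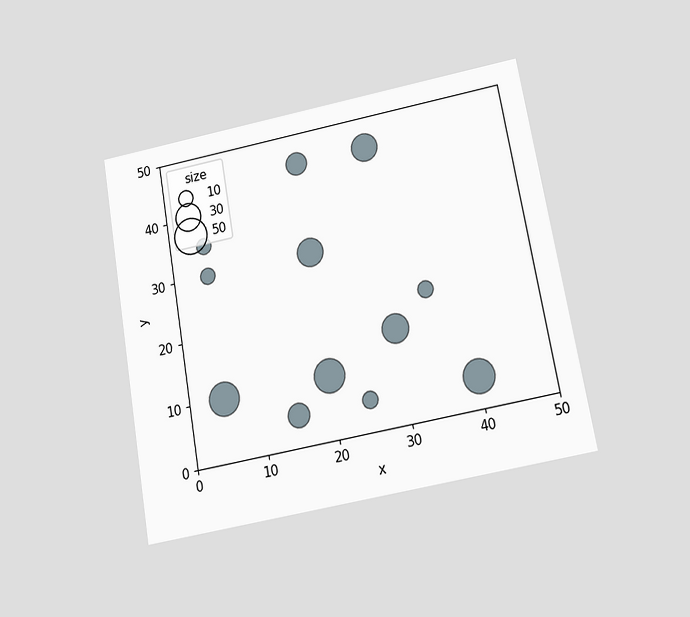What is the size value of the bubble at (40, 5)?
40

The chart is tilted about 10° counter-clockwise and viewed slightly from below. Matching the bubble at (40, 5) against the size legend gives 40.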